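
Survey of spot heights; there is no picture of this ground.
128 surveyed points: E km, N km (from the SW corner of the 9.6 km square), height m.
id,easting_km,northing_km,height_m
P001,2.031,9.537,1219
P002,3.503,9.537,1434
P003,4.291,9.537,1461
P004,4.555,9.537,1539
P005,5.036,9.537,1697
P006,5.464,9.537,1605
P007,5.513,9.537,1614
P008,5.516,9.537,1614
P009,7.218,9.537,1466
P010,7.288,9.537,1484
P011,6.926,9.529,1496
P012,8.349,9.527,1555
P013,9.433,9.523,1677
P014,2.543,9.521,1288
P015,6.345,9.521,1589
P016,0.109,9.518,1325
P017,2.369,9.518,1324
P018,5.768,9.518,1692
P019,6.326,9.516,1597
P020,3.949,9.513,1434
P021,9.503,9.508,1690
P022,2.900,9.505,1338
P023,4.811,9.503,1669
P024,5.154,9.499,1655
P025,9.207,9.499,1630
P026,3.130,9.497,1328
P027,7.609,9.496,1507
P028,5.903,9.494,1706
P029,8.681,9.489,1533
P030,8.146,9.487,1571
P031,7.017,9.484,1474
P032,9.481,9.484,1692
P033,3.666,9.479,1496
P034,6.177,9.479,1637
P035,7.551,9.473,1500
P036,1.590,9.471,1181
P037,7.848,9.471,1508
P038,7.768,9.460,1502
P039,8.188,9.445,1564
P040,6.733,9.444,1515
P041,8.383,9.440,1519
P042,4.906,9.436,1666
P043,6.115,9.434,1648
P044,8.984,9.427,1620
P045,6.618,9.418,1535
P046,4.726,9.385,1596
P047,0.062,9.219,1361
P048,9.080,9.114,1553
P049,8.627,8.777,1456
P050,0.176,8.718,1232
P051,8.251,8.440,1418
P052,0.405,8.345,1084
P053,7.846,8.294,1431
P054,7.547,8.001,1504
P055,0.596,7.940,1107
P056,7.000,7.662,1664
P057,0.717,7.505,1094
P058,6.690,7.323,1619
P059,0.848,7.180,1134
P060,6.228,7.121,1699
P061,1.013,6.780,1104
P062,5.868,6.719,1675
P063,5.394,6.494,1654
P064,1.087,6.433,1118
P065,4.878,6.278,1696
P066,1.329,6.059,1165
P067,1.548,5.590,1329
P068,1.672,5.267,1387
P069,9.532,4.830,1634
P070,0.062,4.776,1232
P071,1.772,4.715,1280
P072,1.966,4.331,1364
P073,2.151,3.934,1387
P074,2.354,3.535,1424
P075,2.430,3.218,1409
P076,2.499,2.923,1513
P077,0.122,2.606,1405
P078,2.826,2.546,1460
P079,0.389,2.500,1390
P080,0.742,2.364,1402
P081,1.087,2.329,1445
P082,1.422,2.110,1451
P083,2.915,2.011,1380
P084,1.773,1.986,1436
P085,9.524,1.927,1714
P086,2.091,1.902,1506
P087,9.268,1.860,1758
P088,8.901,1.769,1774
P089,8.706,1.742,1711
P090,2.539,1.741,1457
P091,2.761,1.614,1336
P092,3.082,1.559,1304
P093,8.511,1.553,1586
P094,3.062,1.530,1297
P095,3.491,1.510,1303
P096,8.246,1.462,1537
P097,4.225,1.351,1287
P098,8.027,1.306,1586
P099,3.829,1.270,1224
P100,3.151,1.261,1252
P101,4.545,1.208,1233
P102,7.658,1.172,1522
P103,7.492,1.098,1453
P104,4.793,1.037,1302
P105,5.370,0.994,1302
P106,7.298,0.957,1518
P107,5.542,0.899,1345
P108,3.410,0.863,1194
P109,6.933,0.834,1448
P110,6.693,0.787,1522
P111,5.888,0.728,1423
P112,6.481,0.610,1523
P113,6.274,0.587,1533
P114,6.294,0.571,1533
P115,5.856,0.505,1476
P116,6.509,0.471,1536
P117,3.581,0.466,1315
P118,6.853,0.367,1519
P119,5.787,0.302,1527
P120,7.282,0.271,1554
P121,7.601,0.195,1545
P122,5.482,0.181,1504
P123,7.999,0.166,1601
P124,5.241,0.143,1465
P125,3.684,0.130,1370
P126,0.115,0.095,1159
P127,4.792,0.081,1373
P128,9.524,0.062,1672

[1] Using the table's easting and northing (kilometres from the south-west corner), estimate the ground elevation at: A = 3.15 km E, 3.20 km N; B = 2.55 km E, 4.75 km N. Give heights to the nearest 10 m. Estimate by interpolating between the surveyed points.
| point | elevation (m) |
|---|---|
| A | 1410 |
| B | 1470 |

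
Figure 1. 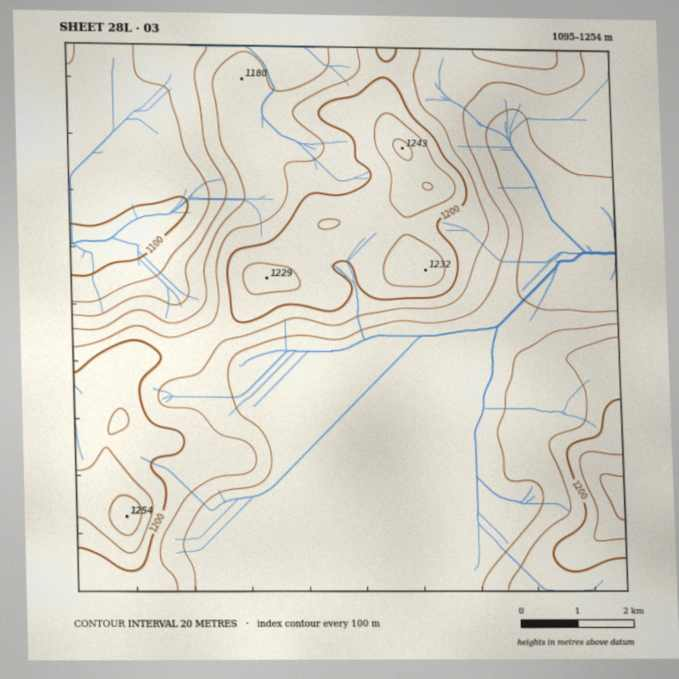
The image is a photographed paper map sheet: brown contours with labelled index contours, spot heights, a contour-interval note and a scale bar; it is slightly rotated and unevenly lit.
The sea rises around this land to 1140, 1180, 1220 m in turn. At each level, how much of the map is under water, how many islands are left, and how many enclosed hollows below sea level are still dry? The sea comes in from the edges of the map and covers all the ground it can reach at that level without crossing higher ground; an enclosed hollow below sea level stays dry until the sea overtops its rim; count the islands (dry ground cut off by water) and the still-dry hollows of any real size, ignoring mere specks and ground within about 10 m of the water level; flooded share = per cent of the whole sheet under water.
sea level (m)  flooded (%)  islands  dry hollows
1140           18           0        0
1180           68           0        0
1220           94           2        0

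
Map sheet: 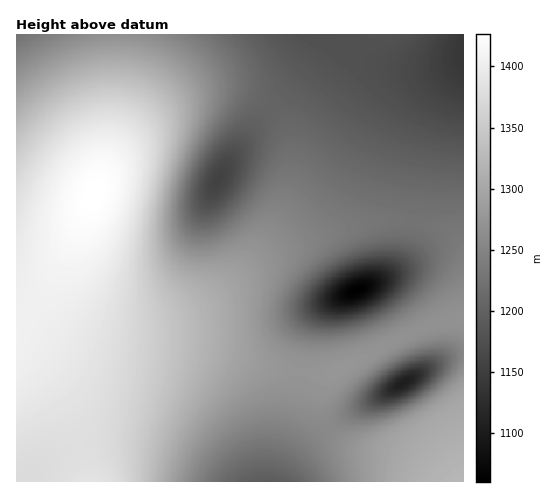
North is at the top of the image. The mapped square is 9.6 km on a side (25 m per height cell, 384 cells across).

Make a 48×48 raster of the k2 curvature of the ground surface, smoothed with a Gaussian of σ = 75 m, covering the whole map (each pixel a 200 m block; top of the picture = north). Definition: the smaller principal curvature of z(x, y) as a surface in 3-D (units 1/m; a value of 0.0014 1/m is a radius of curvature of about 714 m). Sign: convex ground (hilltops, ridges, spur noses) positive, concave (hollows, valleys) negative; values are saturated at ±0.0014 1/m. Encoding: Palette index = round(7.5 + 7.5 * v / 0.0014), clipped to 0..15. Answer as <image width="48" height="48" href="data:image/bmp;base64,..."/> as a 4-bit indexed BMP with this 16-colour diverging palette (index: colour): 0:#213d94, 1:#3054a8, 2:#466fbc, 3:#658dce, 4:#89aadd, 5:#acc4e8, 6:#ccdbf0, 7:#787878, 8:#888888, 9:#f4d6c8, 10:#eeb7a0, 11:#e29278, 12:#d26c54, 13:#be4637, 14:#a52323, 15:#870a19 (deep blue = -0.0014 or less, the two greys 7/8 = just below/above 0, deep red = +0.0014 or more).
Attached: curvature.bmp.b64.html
<image width="48" height="48" href="data:image/bmp;base64,Qk32BAAAAAAAAHYAAAAoAAAAMAAAADAAAAABAAQAAAAAAIAEAAATCwAAEwsAABAAAAAAAAAAlD0hAKhUMAC8b0YAzo1lAN2qiQDoxKwA8NvMAHh4eACIiIgAyNb0AKC37gB4kuIAVGzSADdGvgAjI6UAGQqHAHd3d3d3d3d3d3d3d3d3d3d3d3d3d3d3d3d3d3d3d3d3d3d3d3d3d3d3d3d3d3d3d3d3d3d3d3d3d3d3d3d3d3d3d4iId3d3d3d3d3d3d3d3d3d3d3d3d3d3d4iIiIh3d3d3d3d3d3d3d3d3d3d3d3d3d3eIiIiId3d3d3d3d3d3d3d3d3d3d3d3d3d3iIiIiHd3d3d3d3d3d3d3d3d3d3d3dmZ3d3iIiHd3d3d3d3d3d3d3d3d3d3h3dlRWd3d4iHd3d3d3d4d3d3d3d3d3d3iHdlMjVnd3eHd3d3d3iIiHd3d3d3d3d3iId2UgA2d3d3d3d3d4iIiId3d3d3d3d3eIh3dTABRnd3d3iId4iIiIh3d3d3d3d3d4iHd2UgA1Z3d4iId3iIiIh3d3d3d3d3d3iId3dkIjVnd4iId3eIiIh3d3d3d3d3d3eIh3d3ZUVnd4iHd3d4iIh3d3d3d3d3d3d3d3d3d2Znd3d3d3d3iIh3d3d3d3d3d3d3d3d3d3d3d3d3d3d3d3d3d3iHd3d2Znd3d3d3d3d3d3d3d3d3d3d3d3iHd3dmVWZ3d3d3eId3d3d3d3d3d3d3d3iHd3dmVERWd3d3d4iHd3d3d3d3d3d3d3d3d3d2VEM0Vmd3d3eHd3d3d3d3d3d3d3d3d3d3ZlQzNFZnd3d3d3d3d3d3d3d3d3d3d3d3d2ZUM0VWd3d3d3d3d3d3d3d3d3d3d3d3d3d2VUVWZ3d3d3d3d3d3d3d3d3d3d3d3d3d3dmZmZ3d3d3d3d3d3d3d3d3d3d3d3d3d3d3dnd3d3d3d4iId3d3dmd3d3d3d3d3d3d3d3d3d3d3eIiIh3d3ZmZ3d3d3d3d3d3d3d3d3d3d3iIiIiHd3dmZnd3d3d3d3d3d3d3d3d3d4iIiIiHd3dmZnd3d3eHd3d3d3d3d3d3eIiIiIiId3dmVmd3d3eHd3d3d3d3d3d3eIiIiIiIh3d2VWd3d3d4d3d3d3d3d3d3eIiIiIiIh3d2ZVZ3d3d4d3d3d3d3d3d3iIiIiIiIiHd3ZVZ3d3d4h3d3d3d3d3d3iIiIiIiIiHd3ZlZnd3d3h3d3d3d3d3d3iIiIiIiIiId3dmZnd3d3h3d3d3d3d3d3iIiIiIiIiId3dmZmd3d3d3d3d3d3d3d3iIiIiIiIiIh3d2Zmd3d3d3d3d3d3d3d3iIiIiIiIiIh3d3Znd3d3d3d3d3d3d3d3iIiIiIiIiIh3d3d3d3d3d3d3d3d3d3d3eIiIiIiIiIh3d3d3d3d3d3d3d3d3d3d3eIiIiIiIiIh3d3d3d3d3d3d3d3d3d3d3d4iIiIiIiIh3d3d3d3d3d3d3d3d3d3d3d3iIiIiIiIh3d3d3d3d3d3d3d3d3d3d3d3eIiIiIiId3d3d3d3d3d3d3d3d3d3d3d3d4iIiIiHd3d3d3d3d3d3d3d3d3d3d3d3d3d4iHd3d3d3d3d3d3d3d3d3d3d3d3d3d3d3d3d3d3d3d3d3d3d3d3d3d3d3d3d3d3d3d3d3d3d3d3d3d3d3d3d3d3d3dw=="/>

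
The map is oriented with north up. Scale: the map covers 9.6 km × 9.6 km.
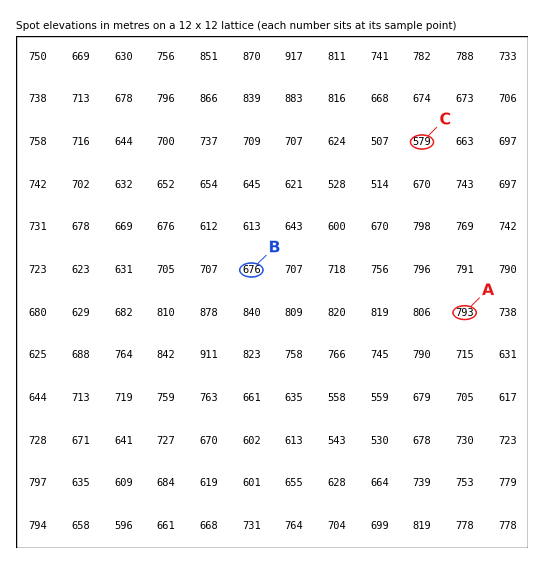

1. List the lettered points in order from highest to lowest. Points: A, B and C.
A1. A B C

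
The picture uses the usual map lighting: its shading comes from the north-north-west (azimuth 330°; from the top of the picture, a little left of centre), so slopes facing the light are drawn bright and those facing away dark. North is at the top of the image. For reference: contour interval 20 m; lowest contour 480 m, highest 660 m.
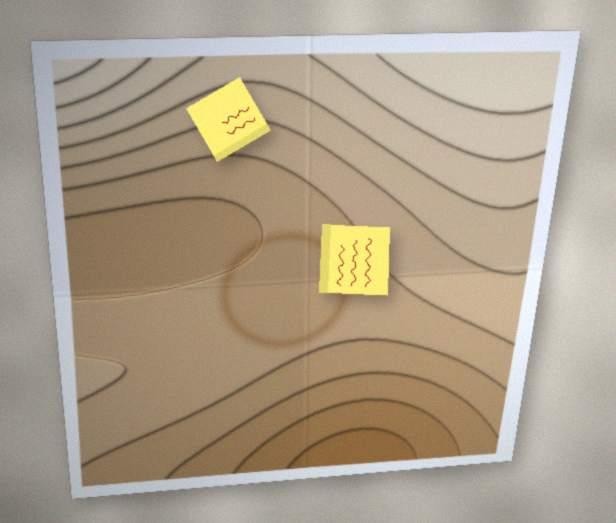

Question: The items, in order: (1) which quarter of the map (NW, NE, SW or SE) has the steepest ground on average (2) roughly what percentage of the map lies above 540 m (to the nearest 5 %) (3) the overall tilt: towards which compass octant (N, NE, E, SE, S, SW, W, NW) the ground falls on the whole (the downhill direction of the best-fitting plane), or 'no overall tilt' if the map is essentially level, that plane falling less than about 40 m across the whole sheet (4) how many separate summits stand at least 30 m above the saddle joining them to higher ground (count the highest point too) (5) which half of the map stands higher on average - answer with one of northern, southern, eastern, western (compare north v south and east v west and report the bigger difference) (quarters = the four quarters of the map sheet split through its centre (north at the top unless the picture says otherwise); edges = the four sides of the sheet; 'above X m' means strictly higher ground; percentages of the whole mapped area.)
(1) Slopes are steepest in the north-west quarter.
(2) Ground above 540 m makes up about 70 % of the sheet.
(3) Overall the map slopes down towards the south.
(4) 2 summits rise at least 30 m above their surroundings.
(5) The northern half stands higher on average than the southern half.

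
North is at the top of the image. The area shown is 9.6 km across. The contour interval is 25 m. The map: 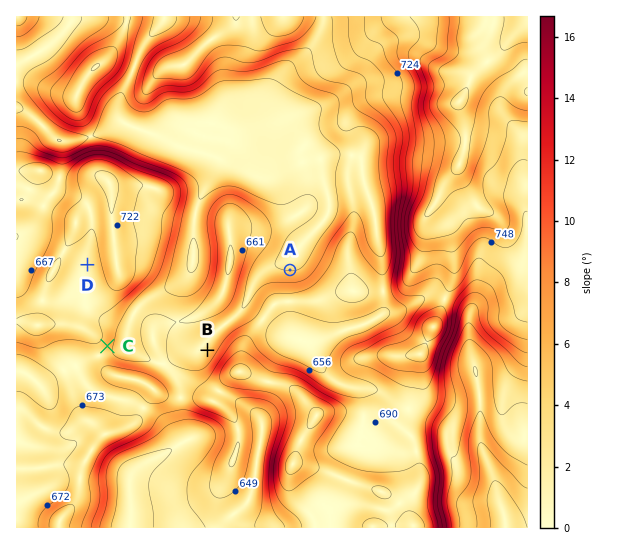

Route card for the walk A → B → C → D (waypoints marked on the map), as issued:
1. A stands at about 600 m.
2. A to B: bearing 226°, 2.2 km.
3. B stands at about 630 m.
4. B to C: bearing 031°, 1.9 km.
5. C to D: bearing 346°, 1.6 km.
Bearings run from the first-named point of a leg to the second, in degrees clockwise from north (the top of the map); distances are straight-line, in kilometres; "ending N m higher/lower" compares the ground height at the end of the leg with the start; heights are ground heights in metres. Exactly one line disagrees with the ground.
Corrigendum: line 4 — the bearing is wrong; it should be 272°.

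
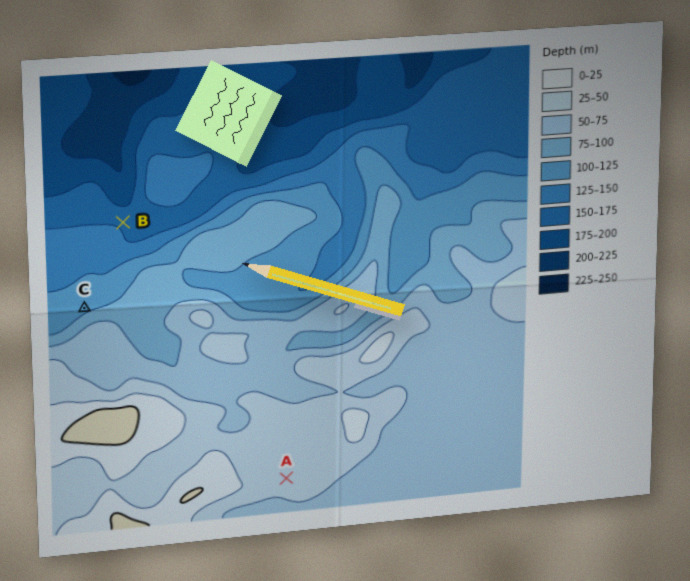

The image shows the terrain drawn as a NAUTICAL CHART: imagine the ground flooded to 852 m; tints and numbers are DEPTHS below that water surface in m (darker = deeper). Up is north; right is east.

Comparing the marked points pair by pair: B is lower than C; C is lower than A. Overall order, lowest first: B C A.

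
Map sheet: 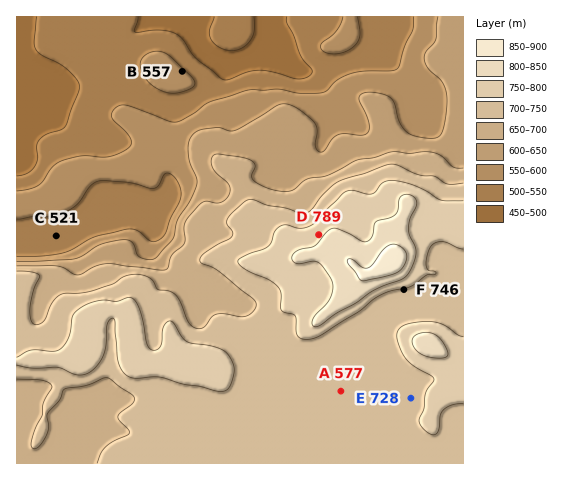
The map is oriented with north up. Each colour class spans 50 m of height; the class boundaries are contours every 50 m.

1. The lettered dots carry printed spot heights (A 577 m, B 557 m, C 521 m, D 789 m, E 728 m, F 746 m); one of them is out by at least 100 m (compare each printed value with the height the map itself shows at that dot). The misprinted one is A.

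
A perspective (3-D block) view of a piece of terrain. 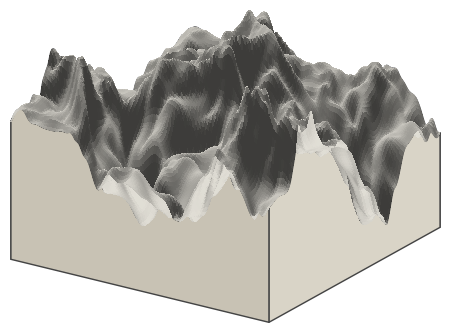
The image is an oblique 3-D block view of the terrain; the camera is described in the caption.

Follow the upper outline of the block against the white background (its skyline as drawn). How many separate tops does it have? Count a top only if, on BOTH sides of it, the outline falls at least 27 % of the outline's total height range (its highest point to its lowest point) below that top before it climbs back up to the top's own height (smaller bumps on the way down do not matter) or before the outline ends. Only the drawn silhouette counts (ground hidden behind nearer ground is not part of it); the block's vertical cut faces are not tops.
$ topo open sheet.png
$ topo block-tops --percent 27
2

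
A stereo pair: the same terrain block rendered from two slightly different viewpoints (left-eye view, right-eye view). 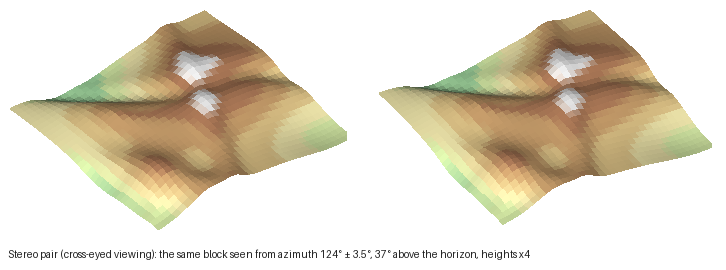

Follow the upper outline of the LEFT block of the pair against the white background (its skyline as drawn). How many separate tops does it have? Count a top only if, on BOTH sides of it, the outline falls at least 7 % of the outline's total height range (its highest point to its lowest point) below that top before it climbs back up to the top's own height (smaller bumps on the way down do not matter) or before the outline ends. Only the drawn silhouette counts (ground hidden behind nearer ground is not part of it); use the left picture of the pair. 2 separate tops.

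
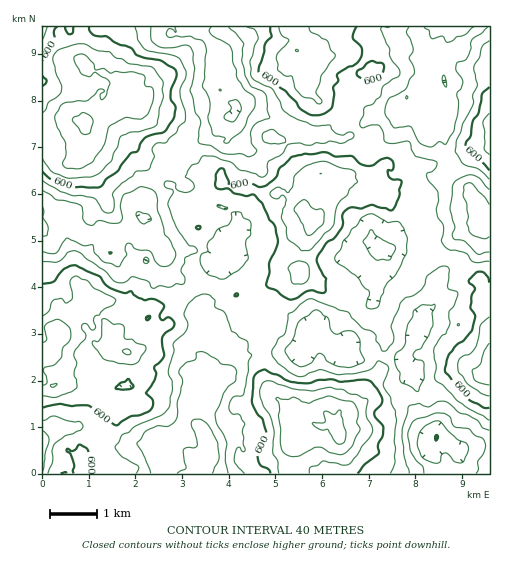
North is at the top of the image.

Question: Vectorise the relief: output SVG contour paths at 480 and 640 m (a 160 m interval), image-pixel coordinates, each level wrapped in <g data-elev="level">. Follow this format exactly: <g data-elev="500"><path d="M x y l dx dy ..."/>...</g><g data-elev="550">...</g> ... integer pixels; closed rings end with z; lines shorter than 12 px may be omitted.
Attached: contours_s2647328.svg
<g data-elev="480"><path d="M177 473l9-5-3-16 1-3 4-2 6 1 3-3-1-7-5-15 2-3 6-1 9 5 10 19 1 15-7 15"/><path d="M424 473l-1-7-7-5-5-10-3-18 3-9 4-4 23-7 7 1 4 2 6 11 13 2 7 7 9 4 1 4 0 5-2 6-5 6 1 8-3 4"/><path d="M489 237l-3 2-4-1-9-3-4-3-2-8 1-7-1-13-4-8 1-11 4-2 4 0 13 14 4 8"/><path d="M143 224l-6-7 0-5 11 2 3 4 0 2z"/><path d="M43 207l1 5-1 6 5 10-1 7-4 1"/><path d="M445 87l-3-7 2-5 3 9-1 3z"/><path d="M211 27l-2 3 2 5 19 11 7 33 8 11 8 5 2 5 0 7-7 10-4 10-3 5-14 11-3-1 1-3-1-2-11-2-5-15 2-19-8-15 3-8 1-27-1-7-4-4-10-4-14 0-6 2-4-2-1-2 3-5 3 0 4 3 0-5"/><path d="M474 27l-9 8-8 2-5 4-5 1-4-6-12 2-2-8-5-3"/></g><g data-elev="640"><path d="M309 473l1-5 8-3 5-4 24 4 4-2 6-7 16-25-1-5-6-10 2-15-1-2-11-5-7 0-7-5-11-2-19 4-20-2-22-8-7 1-3 7 0 7 4 11 6 9 4 12-1 24 5 10 1 11"/><path d="M43 396l14 1 15-5 4-4 1-8-3-6 3-11-3-9 1-4 11-12 0-3-4-5 0-5 4-1 4 5 4 1 2-4-3-5 1-4 6-2 4-6 9-4 3-5-22-12-7-8-12-4-4 3-1 3 2 11 0 7-6 3-5-5-7 2-3 3-2 8-6 5"/><path d="M124 364l8 1 5-2 8-12 1-5-10-3-4-4-7 0-2-14-3-1-6 0-7-5-5 0-1 18-3 5-5-1 0 4 11 14z"/><path d="M489 317l-9 8-5 23-5 6-10 4-2 7 0 7 9 12 14 9 8 3"/><path d="M293 283l9 1 5-3 2-5 0-7-3-6-8-2-6 2-3 4z"/><path d="M302 251l9-2 13-15 9-8 5-21 9-9 3-7 8-7-4-11-15-4-13-5-12 1-9 3-10 9-2 11-4 6-11-5-8 5 1 4 3 2 4 1 5-4 3 3-1 7-2 4-2 8 5 10 1 11z"/><path d="M43 159l9 13 15 6 23-1 9-3 13-13 9-25 9-4 9 0 12-4 6-3 2-17 4-11-1-7 1-9-8-11-4-3-22-3-7-5-6-1-7-6-12-1-12-7-12 1-14 5-6 6 0 6 4 13 4 10 0 6-4 6-9 5-2 7-3 4"/><path d="M489 113l-5 7-1 3 2 9-1 17 5 6"/><path d="M279 27l3 8 7 6-12 14 1 15 6 5 8 2 3 11 7 8 10 3 7 5 3-3-5-7-1-3 5-16 13-17 1-3-4-5-4-9-16-9-2-5"/></g>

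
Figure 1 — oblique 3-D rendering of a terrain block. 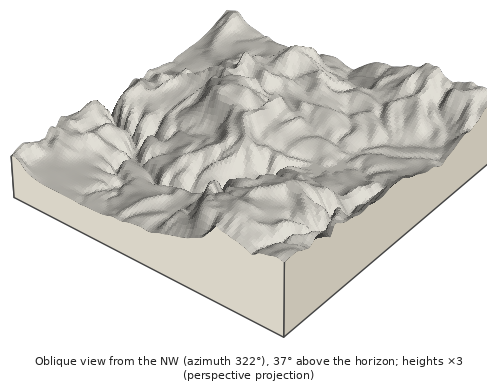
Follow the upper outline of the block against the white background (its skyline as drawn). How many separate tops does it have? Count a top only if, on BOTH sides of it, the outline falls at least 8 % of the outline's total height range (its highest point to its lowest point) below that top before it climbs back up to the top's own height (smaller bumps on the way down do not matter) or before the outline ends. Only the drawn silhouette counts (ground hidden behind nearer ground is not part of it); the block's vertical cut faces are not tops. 2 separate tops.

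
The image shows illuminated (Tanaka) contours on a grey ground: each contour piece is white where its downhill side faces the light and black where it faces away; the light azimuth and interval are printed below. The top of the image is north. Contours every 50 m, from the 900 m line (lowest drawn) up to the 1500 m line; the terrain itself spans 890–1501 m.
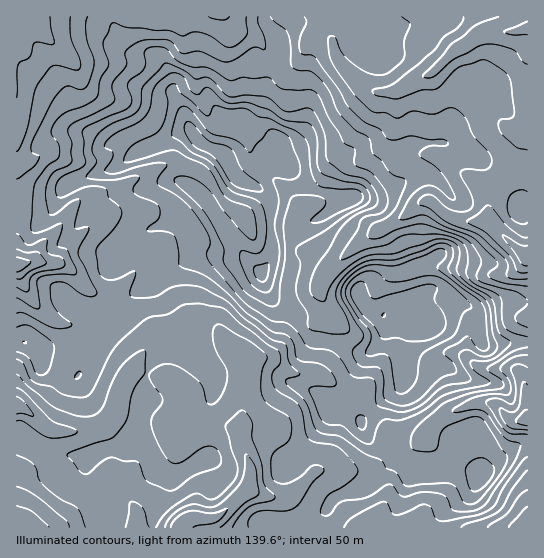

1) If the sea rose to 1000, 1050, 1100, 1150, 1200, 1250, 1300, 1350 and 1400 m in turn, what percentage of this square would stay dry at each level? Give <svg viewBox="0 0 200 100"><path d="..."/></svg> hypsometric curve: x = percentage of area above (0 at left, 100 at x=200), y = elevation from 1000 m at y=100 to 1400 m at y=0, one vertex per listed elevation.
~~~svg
<svg viewBox="0 0 200 100"><path d="M186 100l-19-12-37-13-31-13-25-12-22-12-14-13-13-13-13-12"/></svg>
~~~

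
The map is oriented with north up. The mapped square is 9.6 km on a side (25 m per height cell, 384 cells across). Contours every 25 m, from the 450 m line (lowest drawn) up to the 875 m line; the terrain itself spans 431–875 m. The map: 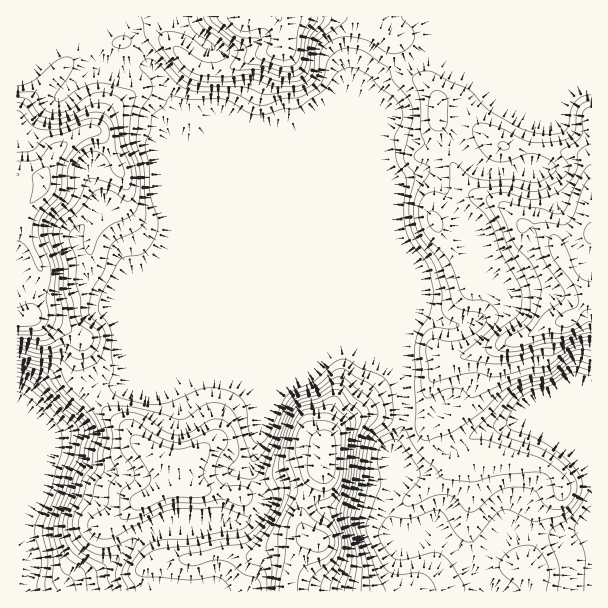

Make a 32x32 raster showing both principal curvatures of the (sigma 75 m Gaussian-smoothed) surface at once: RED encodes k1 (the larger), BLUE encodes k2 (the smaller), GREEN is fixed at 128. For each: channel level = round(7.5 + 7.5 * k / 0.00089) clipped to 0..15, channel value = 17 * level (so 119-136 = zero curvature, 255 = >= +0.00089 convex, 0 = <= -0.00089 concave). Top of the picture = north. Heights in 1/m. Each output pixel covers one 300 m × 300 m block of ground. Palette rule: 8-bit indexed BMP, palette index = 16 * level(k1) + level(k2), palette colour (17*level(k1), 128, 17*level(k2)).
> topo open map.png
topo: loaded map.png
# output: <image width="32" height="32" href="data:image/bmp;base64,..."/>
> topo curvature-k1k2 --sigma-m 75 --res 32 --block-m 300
<image width="32" height="32" href="data:image/bmp;base64,Qk02CAAAAAAAADYEAAAoAAAAIAAAACAAAAABAAgAAAAAAAAEAAATCwAAEwsAAAABAAAAAAAAAIAAABGAAAAigAAAM4AAAESAAABVgAAAZoAAAHeAAACIgAAAmYAAAKqAAAC7gAAAzIAAAN2AAADugAAA/4AAAACAEQARgBEAIoARADOAEQBEgBEAVYARAGaAEQB3gBEAiIARAJmAEQCqgBEAu4ARAMyAEQDdgBEA7oARAP+AEQAAgCIAEYAiACKAIgAzgCIARIAiAFWAIgBmgCIAd4AiAIiAIgCZgCIAqoAiALuAIgDMgCIA3YAiAO6AIgD/gCIAAIAzABGAMwAigDMAM4AzAESAMwBVgDMAZoAzAHeAMwCIgDMAmYAzAKqAMwC7gDMAzIAzAN2AMwDugDMA/4AzAACARAARgEQAIoBEADOARABEgEQAVYBEAGaARAB3gEQAiIBEAJmARACqgEQAu4BEAMyARADdgEQA7oBEAP+ARAAAgFUAEYBVACKAVQAzgFUARIBVAFWAVQBmgFUAd4BVAIiAVQCZgFUAqoBVALuAVQDMgFUA3YBVAO6AVQD/gFUAAIBmABGAZgAigGYAM4BmAESAZgBVgGYAZoBmAHeAZgCIgGYAmYBmAKqAZgC7gGYAzIBmAN2AZgDugGYA/4BmAACAdwARgHcAIoB3ADOAdwBEgHcAVYB3AGaAdwB3gHcAiIB3AJmAdwCqgHcAu4B3AMyAdwDdgHcA7oB3AP+AdwAAgIgAEYCIACKAiAAzgIgARICIAFWAiABmgIgAd4CIAIiAiACZgIgAqoCIALuAiADMgIgA3YCIAO6AiAD/gIgAAICZABGAmQAigJkAM4CZAESAmQBVgJkAZoCZAHeAmQCIgJkAmYCZAKqAmQC7gJkAzICZAN2AmQDugJkA/4CZAACAqgARgKoAIoCqADOAqgBEgKoAVYCqAGaAqgB3gKoAiICqAJmAqgCqgKoAu4CqAMyAqgDdgKoA7oCqAP+AqgAAgLsAEYC7ACKAuwAzgLsARIC7AFWAuwBmgLsAd4C7AIiAuwCZgLsAqoC7ALuAuwDMgLsA3YC7AO6AuwD/gLsAAIDMABGAzAAigMwAM4DMAESAzABVgMwAZoDMAHeAzACIgMwAmYDMAKqAzAC7gMwAzIDMAN2AzADugMwA/4DMAACA3QARgN0AIoDdADOA3QBEgN0AVYDdAGaA3QB3gN0AiIDdAJmA3QCqgN0Au4DdAMyA3QDdgN0A7oDdAP+A3QAAgO4AEYDuACKA7gAzgO4ARIDuAFWA7gBmgO4Ad4DuAIiA7gCZgO4AqoDuALuA7gDMgO4A3YDuAO6A7gD/gO4AAID/ABGA/wAigP8AM4D/AESA/wBVgP8AZoD/AHeA/wCIgP8AmYD/AKqA/wC7gP8AzID/AN2A/wDugP8A/4D/AJO1pnWGhMWUhYV1dYRg99eFlIWVpaeomJiVhYWmp4WFhWLVc5Kg6Nm22LeVt6S05rXGtaRzdpeXhYaWuamolYWEcra4uZOQtre21+jV5abH2f3lgnN2hpaFl4aGl5aWhYSzyNva2JOAgnJxgmGC19no+oJQZXWGdpeXdnaVk4J1hYCm2ael+MZycYJytICD+KLwcXKEt5Zlh6d2dofG13B3cXPGp5e49/f4+fT6oXHTwva1gZSm15aWqIZ1dpb8sHd0gbjGlHSVlpalY3Khtpfa+8eAhHWEp5iHl5eXxumgh3ZxdLfIl9jn58iGtZDV2Mj4tnFic6emlpioyNjYkoR3dmNzk8box3SF59mmYIH5uPrWYVGCyZaElKWWlYKFh3dzcWHT+NqmhWWVx5VygPrayff01qC4l8iVkmF0h4d3c3Gm5/Wzg4KFh5iYp4WQ9cb3lramgcaElrenc2F1h3dChNjXloV1d3WFhoWFh4WQYPa1lqaB1rd0hca1gqBwgmSiorSklYZ3h4eHh4eHh3dzsrV0hXOlyLeWlaXF+oGUhdii2deCd3d3h4eHd4d3d4eFhHaHg8fZxtX2+MWjtGH3+dT22JGHh4eHh4eHh4eHd4eHh4eFs6VicpTX9vf50/npt3NidIeHh4eHh4eHh4eHh4eHh4dztaWEk4Nzx9jlhNSllIV0d4eHh4eHh4eHh3eHh4eHd3SFyLiWdJWVc7iG+aVyt4R2h4eHh4eHh3d3h4eHh3d3c5bHh3Z0l4XHlob5o5K4hYaFh4eHh4eHd4eHh4eHh4ZxxbeHhJaWp8h1xtVRdLd2h5eFh4eHh3eHh4eHh4eHgbfolnaDt6XIppfoklOClqenp4SHh4d3d4eHh4eHh4eQ2tmFdHToyLaUt7fmpqVjg/aThYeHd4eHh4eHh4eHh5D5p5S19+inpXTIhvrHpJO2+HB3h3d3h4eHh4eHh4d3ccaVpsa1pmSFldjH+LVRlfnpkId3h4eHh4eHh4eHd4WUpJa3coCAc2Ji1XSm95OC9YRxd4eHh4d3h4eHh4eHhLe4loWEydnF5ubIttTW9/rIc4V2hoeHh4Z3h4d3h4eFhrW2hbfIp4V0YtTpYlKV1tWFZYaXhnWElXSVdXd3d3VUlumFpoV0dXaC+tWTYoSnt8amhJKBYoWnlKOSg3eGdIa12aeXdXd3h4TCcrang5SElZWAx/jnpGOl6OaTdnaXt7eXhYWHd4eHh4Z3hbeXhoWFcbX4xrP19ur6o3NldpWThIV3h3d3d4d3h3eHhoeWuLa0+KVwYLGS2PhhZHaGubmVh4eHh4eHh4eHh4d3d4eGdZaFkuT468XH1+bTtbemloWHh4eHh4eHh4c="/>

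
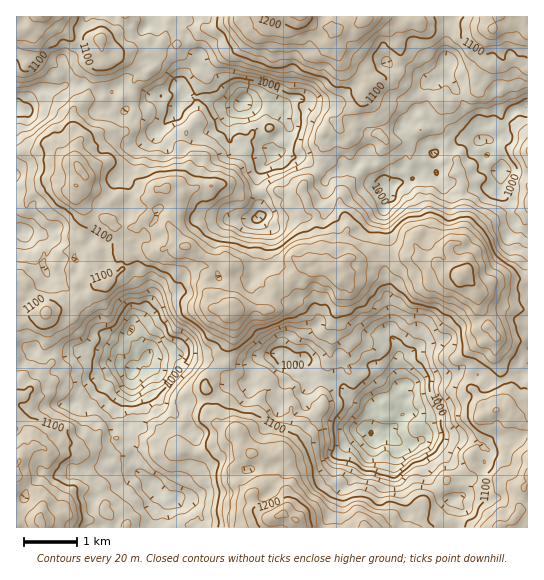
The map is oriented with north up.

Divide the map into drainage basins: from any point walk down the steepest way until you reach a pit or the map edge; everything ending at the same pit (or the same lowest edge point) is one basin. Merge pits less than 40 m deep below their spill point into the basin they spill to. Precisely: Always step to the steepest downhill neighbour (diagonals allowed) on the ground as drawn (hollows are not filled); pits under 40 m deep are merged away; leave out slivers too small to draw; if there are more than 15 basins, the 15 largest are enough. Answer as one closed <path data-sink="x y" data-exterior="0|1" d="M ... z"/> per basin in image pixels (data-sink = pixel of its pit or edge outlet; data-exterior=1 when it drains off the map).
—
<path data-sink="371 433" data-exterior="0" d="M422 233l-3 0-6 8 7 13-1 5-16-4-17 0-8-4-7 0-10 8-15 1-5 8-7 1-20-9-11 3-13 16-15-14-5-2-8 1-2 7 3 6 13 12-9 20-24-1-10 3-4-9 0-35-6-4-8-1-8 20 1 9 5 7 4 10 14 3 2 24-5 12 1 14-10 6-14 15 3 24 1 4 6 4 2 9 4 4 8 4 8 0 3 3 3 13 8 7-6 2-12 13 2 9 9 12 8 5 3 12 11 10 7 1 0 10 255-1 0-245-21-5-14 4-16 8-22-22-7-18-7-2z"/><path data-sink="243 101" data-exterior="0" d="M303 16l-256 1 27 23 27 1 3 20-8 6-9 31-14 12 0 24 4 7-2 17 2 8 5 6 3 0 12-8 14-1 8 4 19 17 13 5 15-1 11 8-2 5 2 14-8 10 4 10 8 10 8 2 8 6 26 10 6 4 0 35 4 9 10-3 24 1 2-2 7-18-13-12-3-6 2-7 8-1 5 2 15 14 13-16 11-3 8 5 3 0-9-36 0-14-8-9-5-13 0-7 18-19 4-37 10-9 7 10 8 0 3-5-4-12 14-15 4-13 6-5 16-1 11-9 1-14-4-15-4-7-16-15-11-3-7 6-10 0-15 9-4-4-16-3z"/><path data-sink="133 370" data-exterior="0" d="M146 219l-11 11-6 11 0 14-5 12-17 16-9 1-11 13-9 3-7 8-33 5-9 6-13 2 0 108 7 4 10 10 1 4 7 0 6 4 0 15-7 20 0 12 3 7-3 17 3 6 228 0 1-9-6-2-11-10-3-12-12-9-5-8-2-9 12-13 6-2-8-7-3-13-3-3-8 0-8-4-4-4-2-9-6-4-1-4-3-24 14-15 10-6-1-14 5-12-2-24-14-3-4-10-5-7-1-9 8-21-18-8-8-6-8-2-5-4-4-11-3-2-8 3-12-3z"/><path data-sink="499 170" data-exterior="0" d="M525 16l-28 1-4 14 6 12 1 12-7 9-6-18 2-12 3-3-2-3-27-1-33 2-15-9-13 3-17-7-20 1 12 3 16 15 8 22-1 14-11 9-16 1-6 5-4 13-14 15 4 12-3 5-8 0-7-10-10 9-4 37-18 19 0 7 5 13 8 9 1 20 6 15 1 12 5 6 12 0 5-8 15-1 10-8 7 0 8 4 17 0 16 4 1-5-7-13 6-8 3 0 19 14 7 2 7 18 22 22 16-8 14-4 14 4 7 0 0-251-4-5z"/><path data-sink="22 231" data-exterior="0" d="M53 147l-6 0-12 5-19-1 0 130 9 4 2 5 19 22 25-4 6-7-2-8 2-11 12-5-6-8-10-2-10 2-7-4 3-7 6-6 4 0 12-14 4-9 2-6-3-13-8-12 1-12 6-4 2-7-11-12-8-4z"/><path data-sink="17 109" data-exterior="1" d="M46 16l-9 0-11 13-10 2 0 119 5 2 14 0 12-5 6 0 22 17 0-11 2-12-4-7 0-24 14-12 9-31 8-6-3-20-27-1z"/>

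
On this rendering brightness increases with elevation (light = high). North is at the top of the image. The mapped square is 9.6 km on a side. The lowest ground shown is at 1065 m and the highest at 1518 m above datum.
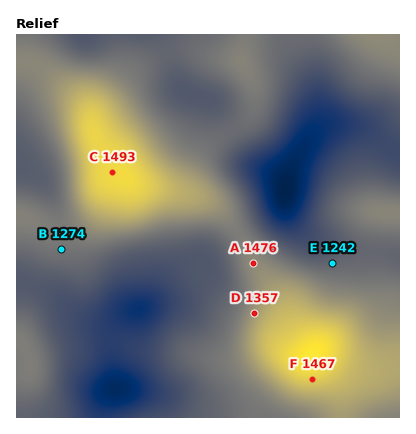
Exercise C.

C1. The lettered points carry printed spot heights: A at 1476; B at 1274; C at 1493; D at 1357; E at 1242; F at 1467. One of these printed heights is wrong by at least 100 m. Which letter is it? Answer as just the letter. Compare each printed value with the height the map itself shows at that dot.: A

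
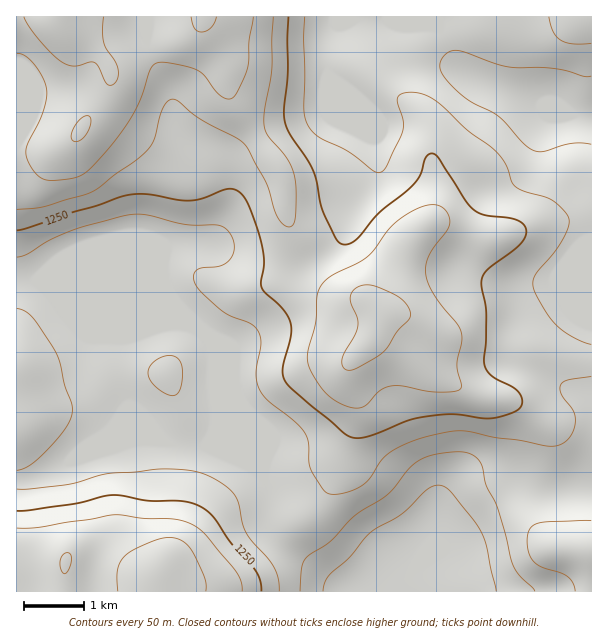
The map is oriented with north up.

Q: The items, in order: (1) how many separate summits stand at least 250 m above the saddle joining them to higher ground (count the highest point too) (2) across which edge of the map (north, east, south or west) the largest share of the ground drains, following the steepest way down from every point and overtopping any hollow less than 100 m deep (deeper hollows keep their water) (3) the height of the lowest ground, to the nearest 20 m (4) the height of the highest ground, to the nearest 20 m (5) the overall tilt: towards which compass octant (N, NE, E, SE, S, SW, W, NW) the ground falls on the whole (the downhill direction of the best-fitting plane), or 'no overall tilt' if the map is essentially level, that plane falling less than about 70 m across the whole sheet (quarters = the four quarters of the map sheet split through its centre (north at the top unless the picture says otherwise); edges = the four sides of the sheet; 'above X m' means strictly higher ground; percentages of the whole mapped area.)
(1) There is 1 summit with 250 m or more of prominence.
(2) Drainage is mainly to the south: more ground falls towards that edge than towards any other.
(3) The lowest point is down at roughly 1080 m.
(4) The highest ground is at about 1440 m.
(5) The general tilt is down to the south-east (the land rises towards the north-west).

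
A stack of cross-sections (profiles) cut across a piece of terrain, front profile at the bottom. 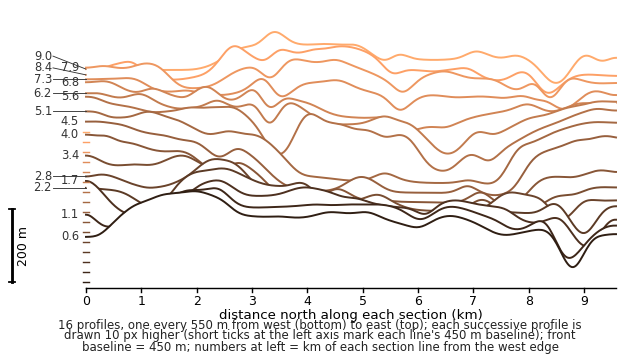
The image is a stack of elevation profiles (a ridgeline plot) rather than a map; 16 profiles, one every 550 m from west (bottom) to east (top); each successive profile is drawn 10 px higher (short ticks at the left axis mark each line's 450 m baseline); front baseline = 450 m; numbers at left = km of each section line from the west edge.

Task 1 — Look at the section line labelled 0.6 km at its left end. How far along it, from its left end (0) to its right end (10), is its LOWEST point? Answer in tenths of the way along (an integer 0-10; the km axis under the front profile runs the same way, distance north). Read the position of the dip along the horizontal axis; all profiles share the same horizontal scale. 9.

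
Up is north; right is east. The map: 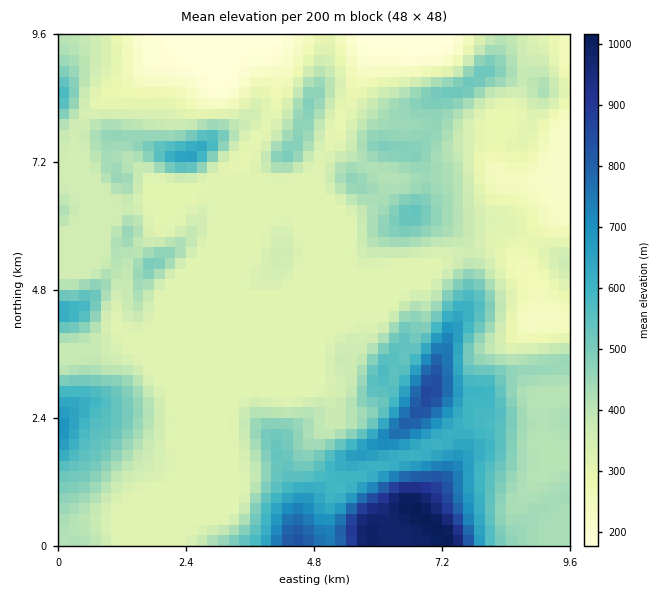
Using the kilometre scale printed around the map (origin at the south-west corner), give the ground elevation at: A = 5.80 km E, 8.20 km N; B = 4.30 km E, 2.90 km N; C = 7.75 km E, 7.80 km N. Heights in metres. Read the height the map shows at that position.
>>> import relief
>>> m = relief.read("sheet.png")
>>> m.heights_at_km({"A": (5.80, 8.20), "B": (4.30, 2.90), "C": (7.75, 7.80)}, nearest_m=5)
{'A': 370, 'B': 315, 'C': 330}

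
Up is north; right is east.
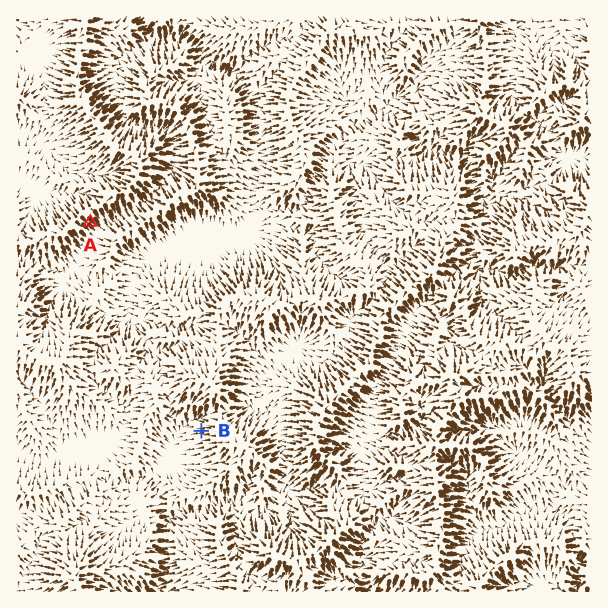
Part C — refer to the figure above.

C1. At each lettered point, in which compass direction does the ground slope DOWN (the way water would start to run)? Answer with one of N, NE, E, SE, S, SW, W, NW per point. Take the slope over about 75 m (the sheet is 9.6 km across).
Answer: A SE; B W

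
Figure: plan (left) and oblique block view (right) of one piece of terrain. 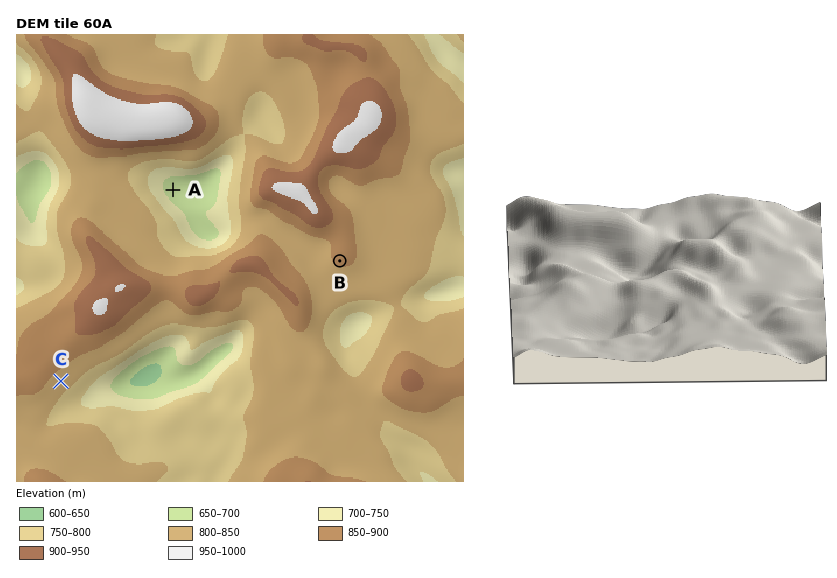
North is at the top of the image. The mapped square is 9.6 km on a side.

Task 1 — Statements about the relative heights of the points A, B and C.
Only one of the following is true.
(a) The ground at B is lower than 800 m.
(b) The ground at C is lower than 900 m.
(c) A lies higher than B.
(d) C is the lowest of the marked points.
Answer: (b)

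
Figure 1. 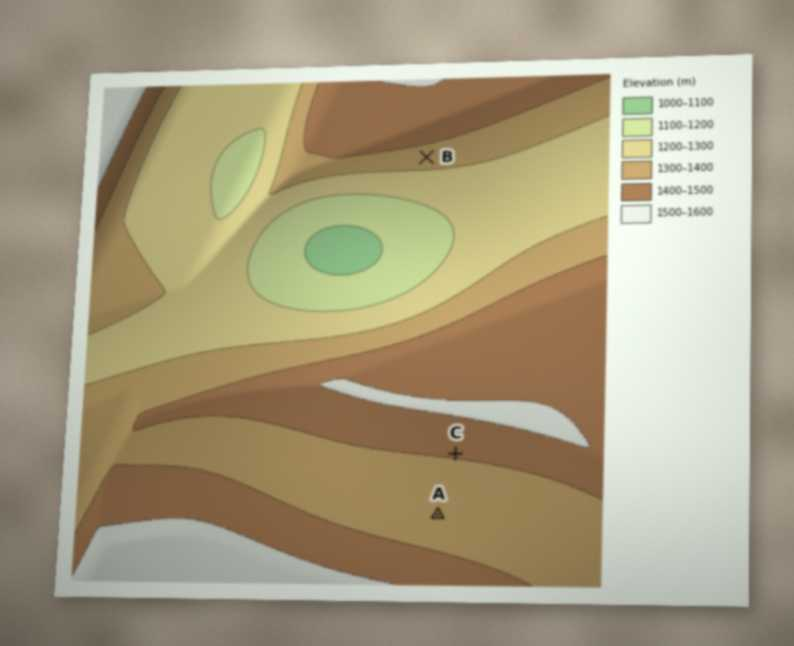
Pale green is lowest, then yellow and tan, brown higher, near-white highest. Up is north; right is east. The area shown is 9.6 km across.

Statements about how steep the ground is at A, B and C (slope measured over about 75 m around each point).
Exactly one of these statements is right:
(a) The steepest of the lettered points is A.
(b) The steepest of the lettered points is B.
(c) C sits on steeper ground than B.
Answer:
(b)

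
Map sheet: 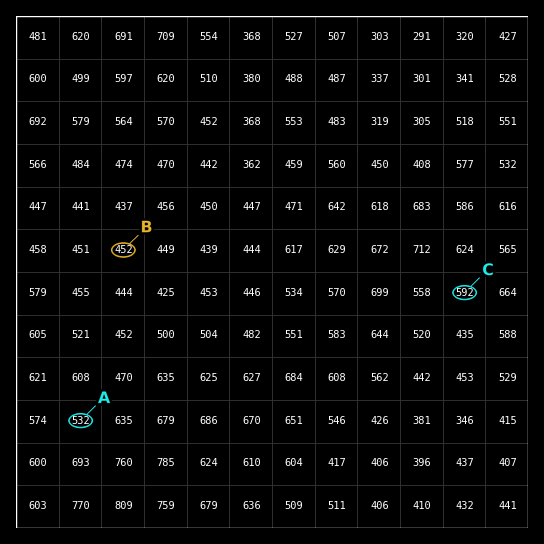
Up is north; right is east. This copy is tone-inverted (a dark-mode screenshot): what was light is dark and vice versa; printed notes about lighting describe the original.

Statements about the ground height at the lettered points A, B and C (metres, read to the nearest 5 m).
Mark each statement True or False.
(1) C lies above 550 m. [True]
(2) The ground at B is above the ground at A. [False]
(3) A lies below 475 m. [False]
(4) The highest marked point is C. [True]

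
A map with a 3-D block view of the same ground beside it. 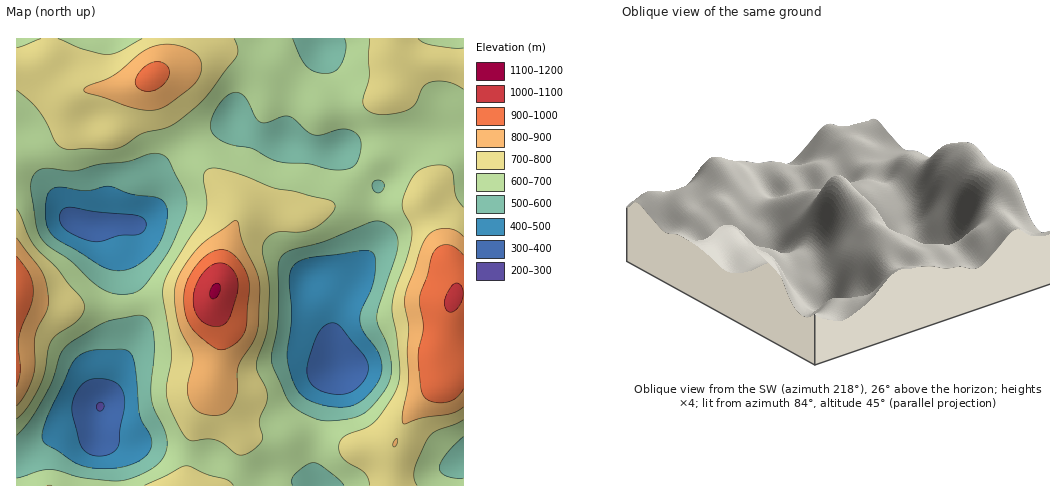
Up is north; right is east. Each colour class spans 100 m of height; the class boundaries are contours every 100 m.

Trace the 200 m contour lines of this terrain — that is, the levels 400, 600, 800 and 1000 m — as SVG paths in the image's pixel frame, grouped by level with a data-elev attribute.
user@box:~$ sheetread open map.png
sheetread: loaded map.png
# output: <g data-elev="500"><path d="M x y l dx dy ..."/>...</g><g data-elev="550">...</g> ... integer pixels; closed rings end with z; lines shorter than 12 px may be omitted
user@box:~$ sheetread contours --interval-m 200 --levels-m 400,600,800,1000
<g data-elev="400"><path d="M92 455l-8-5-4-7-8-29 0-10 4-12 8-9 10-4 12 0 12 5 4 5 2 7 0 11-4 21-1 15-3 6-6 5-8 2z"/><path d="M336 394l-12-2-9-5-6-6-2-9 2-13 8-24 6-8 9-4 5 1 5 4 22 28 4 10-2 11-8 10-10 6z"/><path d="M94 242l-16-5-14-8-4-10 0-4 2-5 4-2 5-1 25 5 37 3 9 2 4 5-1 7-6 5-19 1-18 6z"/></g><g data-elev="600"><path d="M292 485l0-5 2-5 11-9 8-3 10 4 15 11 6 7"/><path d="M463 478l-8 0-9-2-5-3-2-5 2-6 5-8 17-18"/><path d="M17 435l14-16 14-23 8-17 7-24 7-10 29-18 13-6 29-6 6 1 4 3 4 9 2 14-3 44 0 13 3 11 11 21 2 10-1 11-5 9-7 6-9 6-23 8-38-3-34-9-10 2-23 7"/><path d="M321 420l-19-7-11-9-5-8-14-32 0-10 6-34 1-59 4-7 8-4 33-8 47-20 11 0 11 8 4 6 1 6-2 14-17 50-2 10 1 8 8 19 4 12 2 14-2 10-4 9-7 10-9 10-7 6-17 5z"/><path d="M118 294l-10-2-11-6-26-25-22-14-8-9-5-13-5-37 1-11 6-6 9-3 29 3 23-7 30-3 24-8 9 2 7 5 17 36 1 9-3 11-15 35-24 34-11 8z"/><path d="M377 193l-3-3-2-6 2-3 5-1 4 2 1 5-2 4z"/><path d="M330 169l-22-5-30-3-26-12-20-4-9-3-8-6-4-6 0-7 3-10 11-16 6-4 6-1 8 5 11 21 6 5 5-1 14-5 6-1 6 2 14 13 7 4 7 0 21-6 12 3 5 5 2 7-1 10-4 9-3 4-6 2z"/><path d="M345 39l1 10-5 15-6 7-9 3-12-3-8-5-6-10-7-17"/></g><g data-elev="800"><path d="M393 446l2 1 2-2 0-7-4 4z"/><path d="M211 415l9 0 5-2 9-10 3-11 1-26 16-25 4-15 2-35-1-12-4-11-12-24-5-21-2-3-28 19-12 11-15 22-6 17 0 16 3 18 15 33 0 8-5 21 1 13 3 7 5 6 6 3z"/><path d="M17 406l9-13 7-16 2-12 0-29 3-9 8-15 2-11-1-16-4-12-26-35"/><path d="M463 237l-7-6-8-2-10 0-8 5-8 12-15 42-2 14 4 25-2 24 1 28-5 33 0 10 2 2 17-6 27-4 14-7"/><path d="M142 110l11 0 10-3 30-22 6-8 3-8-1-8-4-6-8-6-13-4-11-1-11 2-14 7-27 22-24 10-5 4 0 2 4 2z"/></g><g data-elev="1000"><path d="M210 326l10 0 7-4 4-8 6-21 1-11-2-8-6-7-7-4-8 1-9 6-8 10-4 12-1 11 3 11 6 7z"/><path d="M448 312l4 0 3-2 7-10 1-11-2-3-3-3-6 3-7 12 0 8z"/></g>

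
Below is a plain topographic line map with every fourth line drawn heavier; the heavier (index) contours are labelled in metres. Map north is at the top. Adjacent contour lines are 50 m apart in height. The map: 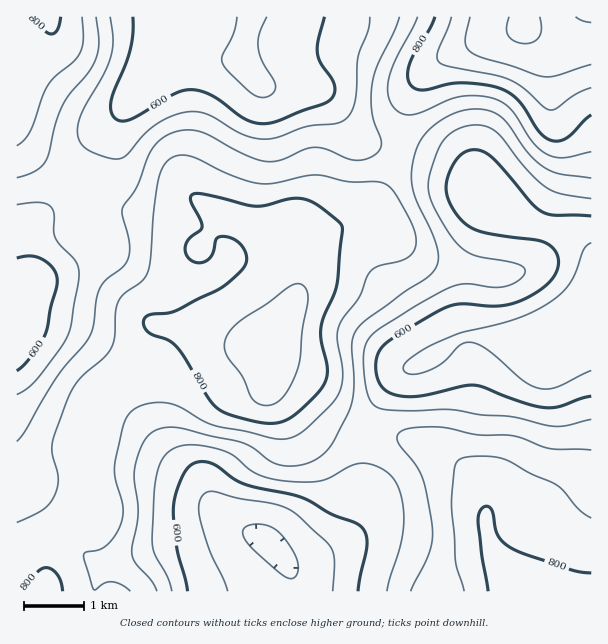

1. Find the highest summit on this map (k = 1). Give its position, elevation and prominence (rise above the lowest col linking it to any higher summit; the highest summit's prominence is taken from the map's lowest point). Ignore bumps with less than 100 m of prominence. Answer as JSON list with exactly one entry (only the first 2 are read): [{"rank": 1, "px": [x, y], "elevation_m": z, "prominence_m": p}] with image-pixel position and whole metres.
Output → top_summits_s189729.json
[{"rank": 1, "px": [269, 339], "elevation_m": 882, "prominence_m": 169}]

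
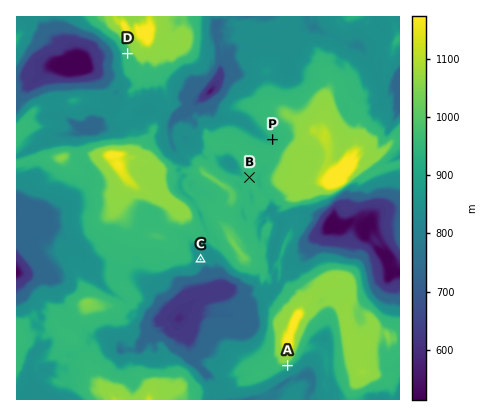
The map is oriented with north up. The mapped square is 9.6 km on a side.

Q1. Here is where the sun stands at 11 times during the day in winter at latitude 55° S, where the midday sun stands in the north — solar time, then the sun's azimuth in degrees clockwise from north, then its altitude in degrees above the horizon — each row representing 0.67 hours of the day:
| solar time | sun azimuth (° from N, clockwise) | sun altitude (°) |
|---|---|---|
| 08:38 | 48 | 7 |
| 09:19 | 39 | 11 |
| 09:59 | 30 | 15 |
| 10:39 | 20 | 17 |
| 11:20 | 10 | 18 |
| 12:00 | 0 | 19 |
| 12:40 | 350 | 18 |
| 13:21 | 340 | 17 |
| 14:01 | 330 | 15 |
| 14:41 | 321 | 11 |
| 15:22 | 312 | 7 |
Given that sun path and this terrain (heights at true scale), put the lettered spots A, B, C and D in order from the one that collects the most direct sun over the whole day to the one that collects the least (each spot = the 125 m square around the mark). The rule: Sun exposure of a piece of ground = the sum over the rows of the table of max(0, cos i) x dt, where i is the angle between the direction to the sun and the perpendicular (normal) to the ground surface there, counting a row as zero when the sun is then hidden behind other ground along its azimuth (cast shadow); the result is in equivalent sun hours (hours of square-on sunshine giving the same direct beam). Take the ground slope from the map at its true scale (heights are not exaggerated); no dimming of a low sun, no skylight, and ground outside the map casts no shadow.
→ B > C > D > A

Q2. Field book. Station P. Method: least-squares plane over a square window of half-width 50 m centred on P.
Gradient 12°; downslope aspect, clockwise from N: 257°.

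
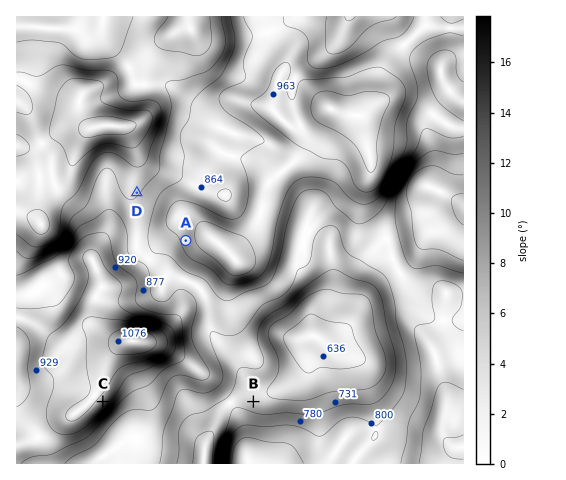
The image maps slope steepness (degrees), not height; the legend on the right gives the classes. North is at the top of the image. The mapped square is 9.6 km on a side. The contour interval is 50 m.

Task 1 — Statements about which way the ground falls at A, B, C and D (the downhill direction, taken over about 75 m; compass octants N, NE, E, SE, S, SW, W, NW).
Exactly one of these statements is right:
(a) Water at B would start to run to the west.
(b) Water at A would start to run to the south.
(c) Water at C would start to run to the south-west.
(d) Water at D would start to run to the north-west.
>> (d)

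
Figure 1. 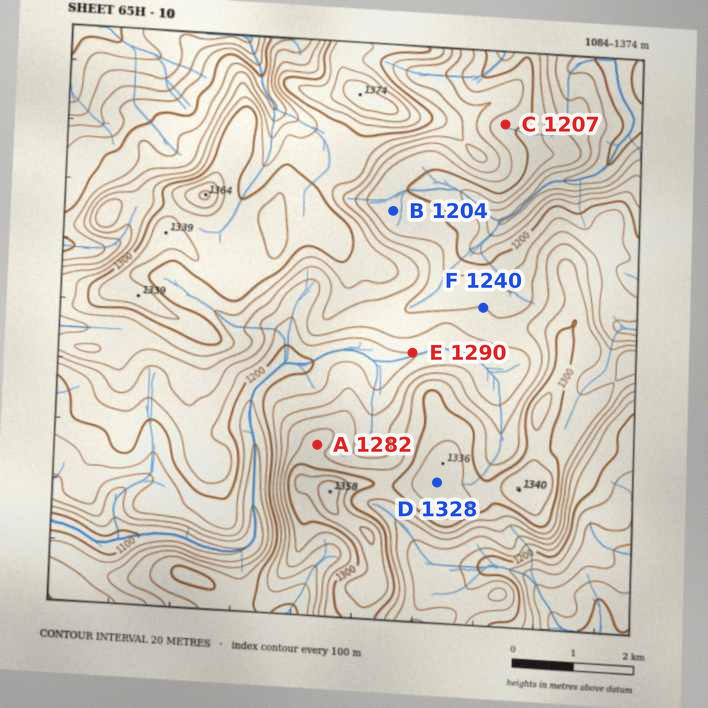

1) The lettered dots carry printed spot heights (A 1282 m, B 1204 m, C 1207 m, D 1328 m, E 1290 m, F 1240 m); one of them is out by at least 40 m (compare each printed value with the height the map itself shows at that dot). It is E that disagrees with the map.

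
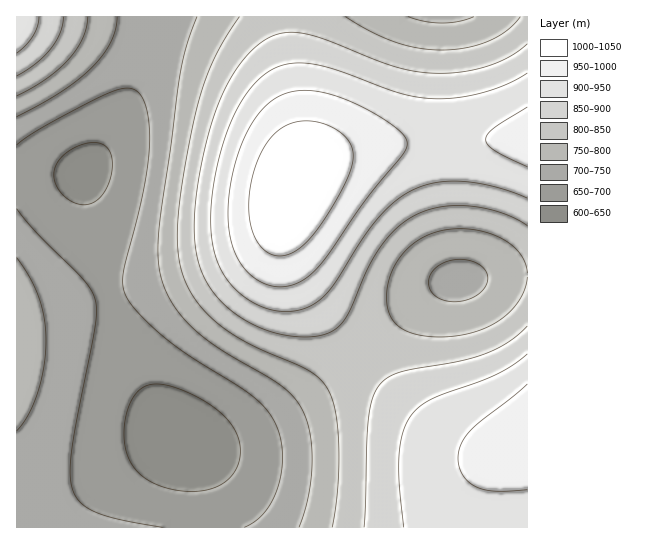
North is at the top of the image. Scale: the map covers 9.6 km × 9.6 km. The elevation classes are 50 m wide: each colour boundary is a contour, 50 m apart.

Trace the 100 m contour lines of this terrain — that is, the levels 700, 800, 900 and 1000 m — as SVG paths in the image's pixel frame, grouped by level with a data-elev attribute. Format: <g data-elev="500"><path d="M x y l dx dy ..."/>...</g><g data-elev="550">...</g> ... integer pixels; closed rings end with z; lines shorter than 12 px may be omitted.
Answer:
<g data-elev="700"><path d="M163 527l-40-7-24-6-16-9-9-12-4-16 1-23 24-124 1-16 0-12-4-11-8-10-47-48-20-24"/><path d="M17 145l33-22 63-32 10-3 8 1 6 2 5 6 4 10 3 14 0 34-8 46-17 69-1 11 1 9 3 8 6 9 26 26 28 21 65 41 14 14 9 13 5 13 2 16 0 16-3 18-6 14-8 12-9 10-12 6"/></g><g data-elev="800"><path d="M527 277l-5 18-13 18-19 13-23 8-29 3-25-4-10-4-6-4-6-7-3-9-2-12 2-14 4-12 6-11 8-10 9-8 12-7 12-4 15-2 16 0 16 3 13 5 12 8 8 8 6 9 2 11"/><path d="M17 96l29-17 23-20 14-21 3-11 2-10"/><path d="M239 17l-15 22-11 23-9 23-8 26-10 51-7 44-2 31 3 25 4 16 8 16 10 14 13 13 15 12 19 11 60 27 10 7 8 11 8 22 4 34-1 42-6 40"/><path d="M520 17l-13 13-18 11-23 7-24 2-24-2-23-6-25-11-25-14"/></g><g data-elev="900"><path d="M527 354l-14 11-18 10-65 25-11 7-8 8-8 18-4 22 0 28 5 44"/><path d="M527 73l-20 11-22 8-24 5-24 2-19-2-17-4-62-22-24-7-22-1-11 2-9 4-14 10-12 14-11 18-9 22-8 26-6 30-2 26 1 23 3 16 5 15 8 12 10 11 12 9 15 7 13 3 15 0 17-5 15-11 10-13 26-41 16-21 17-18 19-12 24-8 26-1 32 6 32 11"/><path d="M17 53l9-8 7-10 5-9 1-9"/></g><g data-elev="1000"><path d="M274 255l9 1 8-3 8-5 10-8 20-29 20-36 4-16-2-13-9-12-15-9-10-3-11-1-11 1-9 4-8 5-8 8-12 21-5 15-3 16-1 16 1 15 3 12 6 11 7 6z"/></g>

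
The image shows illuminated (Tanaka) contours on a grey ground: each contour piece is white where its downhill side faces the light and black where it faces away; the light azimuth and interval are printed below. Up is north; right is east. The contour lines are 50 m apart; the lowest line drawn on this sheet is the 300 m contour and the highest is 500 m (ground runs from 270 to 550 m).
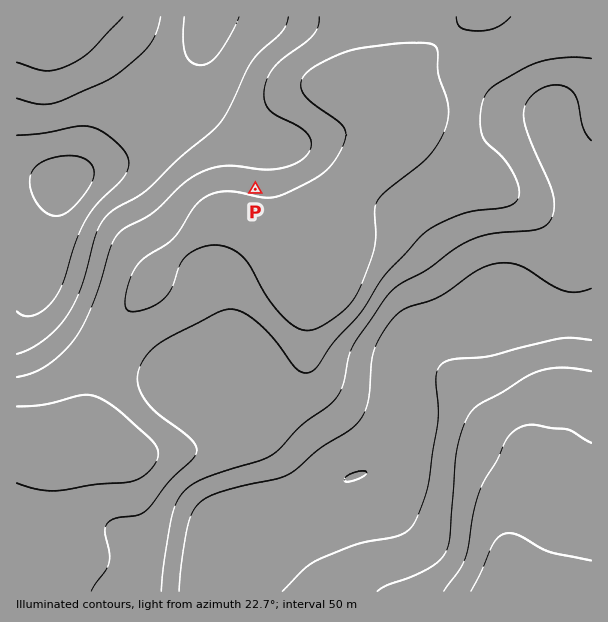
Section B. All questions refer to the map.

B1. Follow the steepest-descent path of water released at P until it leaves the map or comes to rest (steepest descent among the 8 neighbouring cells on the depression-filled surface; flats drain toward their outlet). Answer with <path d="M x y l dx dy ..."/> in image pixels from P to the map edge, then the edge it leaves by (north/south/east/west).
<path d="M255 189l0-48-3-3-3 0-3-3-1 0-41-40 0-78"/>
exit: north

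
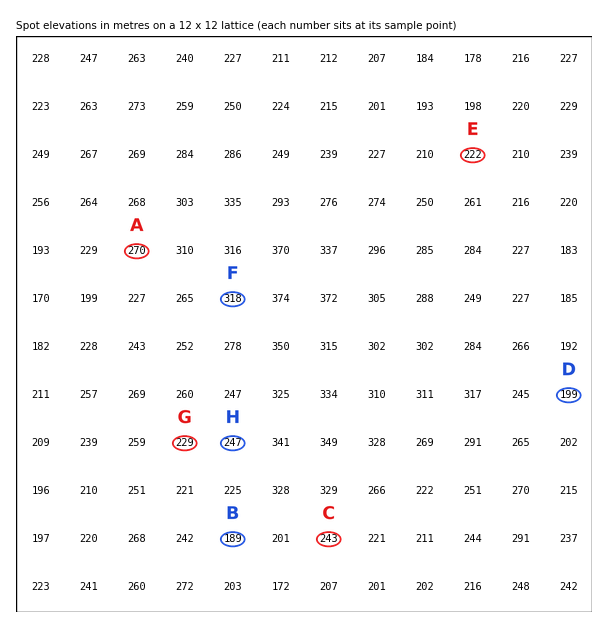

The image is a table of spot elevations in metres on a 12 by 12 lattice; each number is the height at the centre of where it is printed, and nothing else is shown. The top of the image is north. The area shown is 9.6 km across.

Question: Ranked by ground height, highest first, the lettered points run A C B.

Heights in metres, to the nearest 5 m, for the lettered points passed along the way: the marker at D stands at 200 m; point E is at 220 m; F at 320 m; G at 230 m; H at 245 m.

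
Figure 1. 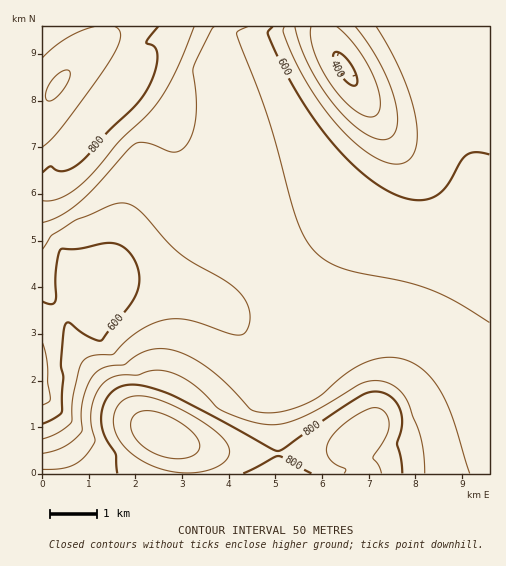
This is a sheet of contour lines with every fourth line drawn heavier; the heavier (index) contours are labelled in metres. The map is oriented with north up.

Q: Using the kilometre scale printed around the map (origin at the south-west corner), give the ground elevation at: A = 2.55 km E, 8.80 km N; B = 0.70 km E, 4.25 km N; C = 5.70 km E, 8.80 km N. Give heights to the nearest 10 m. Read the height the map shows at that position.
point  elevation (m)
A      790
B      570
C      500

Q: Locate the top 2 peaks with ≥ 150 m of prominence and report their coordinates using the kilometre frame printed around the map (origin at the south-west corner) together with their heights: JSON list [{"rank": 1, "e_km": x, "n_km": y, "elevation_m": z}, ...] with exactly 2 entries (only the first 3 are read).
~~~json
[{"rank": 1, "e_km": 2.59, "n_km": 0.84, "elevation_m": 933}, {"rank": 2, "e_km": 0.34, "n_km": 8.34, "elevation_m": 903}]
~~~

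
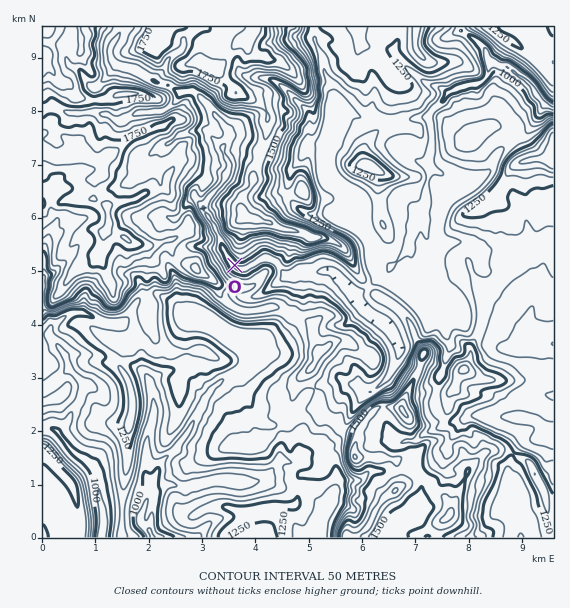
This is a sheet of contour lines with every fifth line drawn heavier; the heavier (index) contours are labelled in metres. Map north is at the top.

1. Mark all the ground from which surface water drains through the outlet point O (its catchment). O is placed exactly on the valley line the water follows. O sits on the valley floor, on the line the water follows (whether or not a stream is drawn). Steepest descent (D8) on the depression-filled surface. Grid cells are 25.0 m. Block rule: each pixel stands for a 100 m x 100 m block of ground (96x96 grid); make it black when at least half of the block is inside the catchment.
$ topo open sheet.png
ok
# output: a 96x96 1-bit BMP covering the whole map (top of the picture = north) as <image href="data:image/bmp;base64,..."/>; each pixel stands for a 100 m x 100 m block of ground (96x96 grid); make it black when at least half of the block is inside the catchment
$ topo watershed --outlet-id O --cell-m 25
<image width="96" height="96" href="data:image/bmp;base64,Qk2+BAAAAAAAAD4AAAAoAAAAYAAAAGAAAAABAAEAAAAAAIAEAAATCwAAEwsAAAIAAAAAAAAA////AAAAAAAAAAAAAAAAAAAAAAAAAAAAAAAAAAAAAAAAAAAAAAAAAAAAAAAAAAAAAAAAAAAAAAAAAAAAAAAAAAAAAAAAAAAAAAAAAAAAAAAAAAAAAAAAAAAAAAAAAAAAAAAAAAAAAAAAAAAAAAAAAAAAAAAAAAAAAAAAAAAAAAAAAAAAAAAAAAAAAAAAAAAAAAAAAAAAAAAAAAAAAAAAAAAAAAAAAAAAAAAAAAAAAAAAAAAAAAAAAAAAAAAAAAAAAAAAAAAAAAAAAAAAAAAAAAAAAAAAAAAAAAAAAAAAAAAAAAAAAAAAAAAAAAAAAAAAAAAAAAAAAAAAAAAAAAAAAAAAAAAAAAAAAAAAAAAAAAAAAAAAAAAAAAAAAAAAAAAAAAAAAAAAAAAAAAAAAAAAAAAAAAAAAAAAAAAAAAAAAAAAAAAAAAAAAAAAAAAAAAAAAAAAAAAAAAAAAAAAAAAAAAAAAAAAAAAAAAAAAAAAAAAAAAAAAAAAAAAAAAAAAAAAAAAAAAAAAAAAAAAAAAAAAAAAAAAAAAAAAAAAAAAAAAAAAAAAAAAAAAAAAAAAAAAAAAAAAAAAAAAAAAAAAAAAAAAAAAAAAAAAAAAAAAAAAAAAAAAAAAAAAAAAAAAAAAAAAAAAAAAAAAAAAAAAAAAAAAAAAAAAAAAAAAAAAAAAAAAAAAAAAAAAAAAAAAAAAAAAAAAAAAAAAAAAAAAAAAAAAAAAAAAAAAAAAAAAAAAAAAAAAAAAAAAAAAAAAAAAAAAAAAAAAAAAAAAAAAAAAAAAAAAAAAAAAAADgAAAAAAAAAAAAAAHwAAAAAAAAAAAAAAf4AAAAAAAAAAAAAB/+AAAAAAAAAAAAAD/+AAAAAAAAAAAAAD/+AAAAAAAAAAAAP7/+AAAAAAAAAAAAf//+AAAAAAAAAAAD////AAAAAAAAAAAD////AAAAAAAAAAAD////AAAAAAAAAAAD////AAAAAAAAAAAD///+AAAAAAAAAAAD///+AAAAAAAAAAAP////AAAAAAAAAAAP////AAAAAAAAAAAP////gAAAAAAAAAAP////gAAAAAAAAAAP////wAAAAAAAAAAH////wAAAAAAAAAAH////wAAAAAAAAAAH////4AAAAAAAAA+f////4AAAAAAAAD//////4AAAAAAAAD//////4AAAAAAAAD//////8AAAAAAAAD//////8AAAAAAAAD//////8AAAAAAAAD//////8AAAAAAAAD//////8AAAAAAAAD//////8AAAAAAAAD//////8AAAAAAAAD//////4AAAAAAAAD//////gAAAAAAAAD/////+AAAAAAAAAD/////8AAAAAAAAAD/////4AAAAAAAAAD/////wAAAAAAAAAD/////gAAAAAAAAAD/////gAAAAAAAAAD/////wAAAAAAAAAD/////4AAAAAAAAAD/////8AAAAAAAAAD//+//8AAAAAAAAAD//8f//AAAAAAAAAD//wf//gAAAAAAAAD//Af//wAAAAAAAAA="/>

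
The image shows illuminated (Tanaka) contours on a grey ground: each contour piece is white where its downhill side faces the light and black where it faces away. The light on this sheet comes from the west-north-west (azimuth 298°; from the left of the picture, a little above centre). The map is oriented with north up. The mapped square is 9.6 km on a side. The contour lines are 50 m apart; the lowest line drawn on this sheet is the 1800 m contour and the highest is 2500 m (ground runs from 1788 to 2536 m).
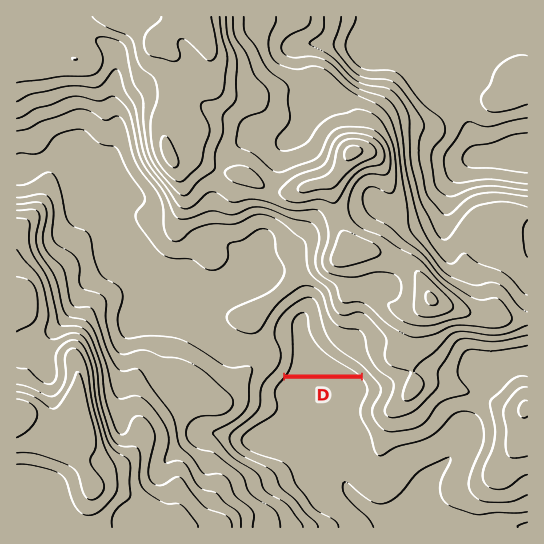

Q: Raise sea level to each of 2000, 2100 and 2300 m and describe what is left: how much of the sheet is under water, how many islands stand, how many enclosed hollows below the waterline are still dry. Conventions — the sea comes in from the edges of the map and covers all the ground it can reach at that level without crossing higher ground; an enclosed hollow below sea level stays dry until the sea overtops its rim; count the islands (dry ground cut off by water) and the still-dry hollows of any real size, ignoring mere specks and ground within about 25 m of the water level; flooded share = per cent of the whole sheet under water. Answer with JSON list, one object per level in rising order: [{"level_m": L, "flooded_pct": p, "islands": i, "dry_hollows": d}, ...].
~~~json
[{"level_m": 2000, "flooded_pct": 26, "islands": 0, "dry_hollows": 0}, {"level_m": 2100, "flooded_pct": 53, "islands": 0, "dry_hollows": 0}, {"level_m": 2300, "flooded_pct": 86, "islands": 1, "dry_hollows": 0}]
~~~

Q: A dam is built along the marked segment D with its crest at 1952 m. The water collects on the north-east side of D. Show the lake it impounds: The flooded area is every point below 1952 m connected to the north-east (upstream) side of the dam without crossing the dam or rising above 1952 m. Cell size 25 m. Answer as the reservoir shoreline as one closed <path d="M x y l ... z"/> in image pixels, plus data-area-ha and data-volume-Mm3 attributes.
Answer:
<path d="M306 312l-8 1-5 5-2 7 0 6 1 2 0 28-5 13 71 1-5-6-22-12-14-12-5-8-3-8 0-11-3-6z" data-area-ha="70" data-volume-Mm3="15.12"/>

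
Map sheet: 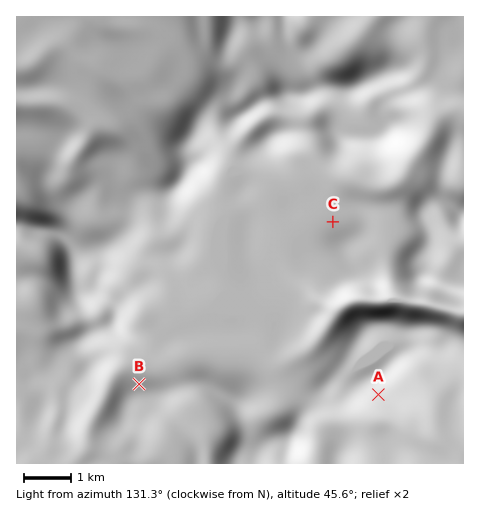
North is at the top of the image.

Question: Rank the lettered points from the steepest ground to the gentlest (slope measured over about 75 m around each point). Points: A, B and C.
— A B C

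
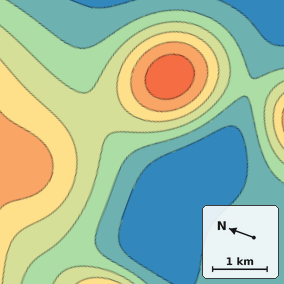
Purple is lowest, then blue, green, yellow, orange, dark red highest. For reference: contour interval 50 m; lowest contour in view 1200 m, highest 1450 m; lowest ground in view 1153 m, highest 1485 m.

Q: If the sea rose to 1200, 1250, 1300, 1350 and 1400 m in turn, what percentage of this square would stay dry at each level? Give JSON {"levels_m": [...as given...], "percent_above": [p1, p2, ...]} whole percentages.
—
{"levels_m": [1200, 1250, 1300, 1350, 1400], "percent_above": [82, 62, 42, 23, 10]}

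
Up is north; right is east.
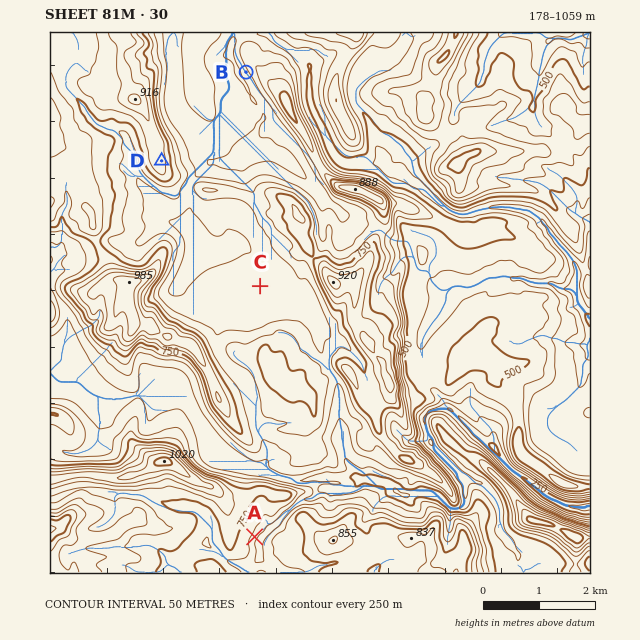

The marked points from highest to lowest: D A C B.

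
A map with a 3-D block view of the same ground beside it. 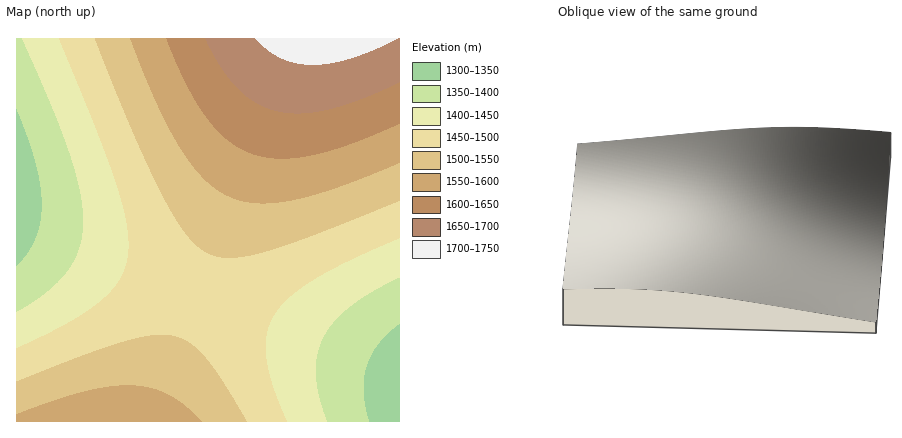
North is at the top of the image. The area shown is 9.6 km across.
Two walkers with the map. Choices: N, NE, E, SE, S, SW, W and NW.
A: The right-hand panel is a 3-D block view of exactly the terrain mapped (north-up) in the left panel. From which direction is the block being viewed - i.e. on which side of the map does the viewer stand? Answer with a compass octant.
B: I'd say N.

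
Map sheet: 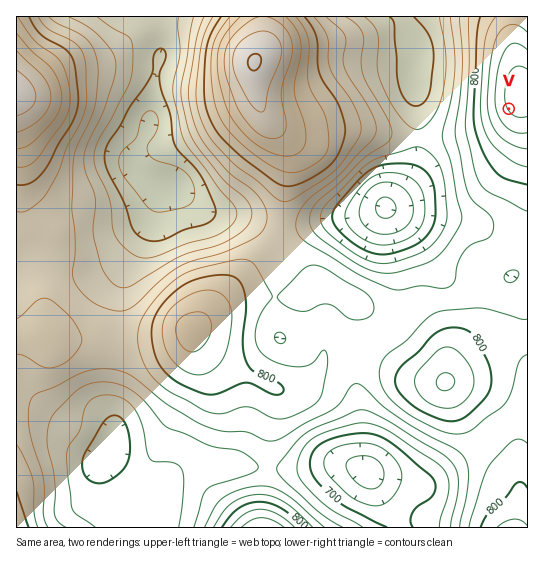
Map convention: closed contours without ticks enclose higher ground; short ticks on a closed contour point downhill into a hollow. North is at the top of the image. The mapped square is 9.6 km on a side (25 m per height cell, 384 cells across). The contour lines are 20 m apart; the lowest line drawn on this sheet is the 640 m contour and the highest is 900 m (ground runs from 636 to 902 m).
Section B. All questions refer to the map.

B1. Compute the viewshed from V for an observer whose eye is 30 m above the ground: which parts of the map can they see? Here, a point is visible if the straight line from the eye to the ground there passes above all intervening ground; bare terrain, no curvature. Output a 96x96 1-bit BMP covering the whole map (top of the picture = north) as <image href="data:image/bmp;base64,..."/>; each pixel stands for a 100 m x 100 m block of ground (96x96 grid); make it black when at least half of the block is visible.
<image width="96" height="96" href="data:image/bmp;base64,Qk2+BAAAAAAAAD4AAAAoAAAAYAAAAGAAAAABAAEAAAAAAIAEAAATCwAAEwsAAAIAAAAAAAAA////AAAAAAD4AAAAB///8AAAD//4AAAAB///4AAAD//wAAAAB///4AAAD//gAAAAD///wAAAB//gAAAAB///gAAAB//AAAAAA///gAAAB/+AAAAAAf//AAAAA/8AAAAAAH//AAAAA/8AAAAAAA/+AAAAA/8AAAAAAAH4AAAAA/8AAAAAAAAAAAAAAf8AAAAAAAAAAAAAAf8AAAAAAAAAAAAAAf8AAAAAAAAAAAAAAP8AAAAAAAAAAAAAAH8AAAAAAAAAAAAAAH8AAAAAAAAAAAAAAD8AAAAAAAAAAAAAAD8AAAAAAAAAAAAAAB8AAAAAAAAAAAAAAB8AAAAAAAAAAAAAAB8AAAAAAAAAAAAAAB8AAAAAAAAAAAAAAA8AAAAAAAAf/gAAAA8AAAAAAAB//gAAAA8AAAAAAAD//gAAAf8AAAAAA8P//wAA//8AAAAAB////wD///8AAAAAD////4f///8AAAAAH////9////8BAAAAH/////////8BwAAAP/////////8D4AAAP/////////8D8AAAf/////////8H+AAAf/+P//////8P/gAAf/8D//////8P/wAA//4D//////+f/4AA//4D//////+f/4AB//4D/////////8AB//8D8f/////f/+AD//8H8f/////f//AD//+P9/////////AD//////////////gD//////////////wD//////////////8D//////////////+D///////////////j//////////////////////////////////////////////////////////////////////////////4P//////////////AAP////////////4AAAH///////////gAAAAf///////9//AAAAAH///////9/+AAAAAD/////////8AAAAAB/////////wAAAAAB/////////gAAAAAA////////+AAAAAAA////////8AAAAAAA////////4AAAAAAAf///////4AAAAAAAf//////94AAAAAAAf//////9wAAAAAAAf///////wAAAAAAAf///////wAAAAAAAf///////wAAAAAAA////////wAAAAAAA////////wAAAAAAB////////wAAAAAAD////////wAAAAAAH////////4AAAAAAH////////4AAAAAAH////////8AAAAAAP////////8AAAAAAP////////+AAAAAAf////////+AAAAAAf////////+AAAAAAf////////8AAAAAAf////////8AAAAAA/////////4AAAAAA/////////wAAAAAA////////7gAAAAAA////////6AAAAAAA////////wAAAAAAA////////wAAAAAAAf///////gAAAAAAAf///////gAAAAAAAP///////gAAAAAAAP///////AAAAAAAAH//////8AAAAAAAAH//////4AAAAAAAAH//////4AAAAAAAAH//////4A="/>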